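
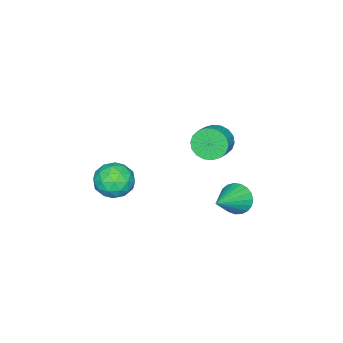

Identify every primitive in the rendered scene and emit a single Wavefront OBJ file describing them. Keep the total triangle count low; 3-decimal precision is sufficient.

v -1 1.05 2.87
v -0.591 0.361 2.46
v 0.329 0.622 2.94
v -0.08 1.31 3.35
v -0.541 0.661 2.2
v 0.379 0.922 2.68
v -0.582 1.039 2.073
v 0.338 1.3 2.553
v -0.705 1.419 2.104
v 0.215 1.68 2.584
v -0.887 1.725 2.287
v 0.033 1.986 2.766
v -1.092 1.898 2.585
v -0.172 2.159 3.064
v -1.278 1.903 2.939
v -0.358 2.164 3.419
v -1.409 1.738 3.28
v -0.489 1.999 3.76
v -1.459 1.438 3.54
v -0.539 1.699 4.02
v -1.418 1.06 3.667
v -0.498 1.321 4.147
v -1.295 0.68 3.636
v -0.375 0.941 4.116
v -1.113 0.374 3.454
v -0.193 0.635 3.933
v -0.908 0.201 3.156
v 0.012 0.462 3.635
v -0.722 0.196 2.801
v 0.198 0.457 3.281
v 1.907 -2.755 -1.168
v 2.431 -3.218 -0.356
v 0.429 -2.842 -0.264
v 0.953 -3.305 0.548
v 1.136 -2.276 0.31
v 2.049 -2.222 -0.249
v 0.811 -3.838 -0.371
v 1.724 -3.784 -0.93
v 1.754 -3.888 0.137
v 1.955 -2.922 0.558
v 0.905 -3.138 -1.178
v 1.106 -2.172 -0.757
v 2.299 -2.979 -0.841
v 0.561 -3.081 0.221
v 0.668 -2.476 0.081
v 0.976 -2.748 0.559
v 2.075 -2.393 -0.779
v 2.383 -2.666 -0.301
v 1.621 -2.112 0.091
v 0.477 -3.394 -0.319
v 0.785 -3.667 0.159
v 1.884 -3.312 -1.179
v 2.192 -3.584 -0.701
v 1.239 -3.948 -0.711
v 2.209 -3.645 -0.074
v 1.34 -3.696 0.457
v 1.256 -4.009 -0.083
v 1.793 -3.978 -0.412
v 2.327 -3.077 0.173
v 1.458 -3.128 0.705
v 1.565 -2.523 0.565
v 2.102 -2.492 0.236
v 1.929 -3.471 0.463
v 1.402 -2.932 -1.325
v 0.533 -2.983 -0.793
v 0.758 -3.568 -0.856
v 1.295 -3.537 -1.185
v 1.52 -2.364 -1.077
v 0.651 -2.415 -0.546
v 1.067 -2.082 -0.208
v 1.604 -2.051 -0.537
v 0.931 -2.589 -1.083
v -0.03 2.866 0.207
v 0.279 3.395 -0.411
v 1.73 2.894 1.113
v 0.151 3.63 -0.168
v -0.009 3.733 0.14
v -0.173 3.687 0.459
v -0.311 3.498 0.735
v -0.402 3.201 0.92
v -0.428 2.845 0.981
v -0.385 2.493 0.909
v -0.281 2.206 0.715
v -0.134 2.033 0.434
v 0.031 2.004 0.113
v 0.186 2.124 -0.191
v 0.303 2.372 -0.426
v 0.362 2.706 -0.552
v 0.354 3.068 -0.546
f 2 1 5
f 2 5 3
f 3 5 6
f 3 6 4
f 5 1 7
f 5 7 6
f 6 7 8
f 6 8 4
f 7 1 9
f 7 9 8
f 8 9 10
f 8 10 4
f 9 1 11
f 9 11 10
f 10 11 12
f 10 12 4
f 11 1 13
f 11 13 12
f 12 13 14
f 12 14 4
f 13 1 15
f 13 15 14
f 14 15 16
f 14 16 4
f 15 1 17
f 15 17 16
f 16 17 18
f 16 18 4
f 17 1 19
f 17 19 18
f 18 19 20
f 18 20 4
f 19 1 21
f 19 21 20
f 20 21 22
f 20 22 4
f 21 1 23
f 21 23 22
f 22 23 24
f 22 24 4
f 23 1 25
f 23 25 24
f 24 25 26
f 24 26 4
f 25 1 27
f 25 27 26
f 26 27 28
f 26 28 4
f 27 1 29
f 27 29 28
f 28 29 30
f 28 30 4
f 29 1 2
f 29 2 30
f 30 2 3
f 30 3 4
f 31 68 47
f 68 42 71
f 47 71 36
f 68 71 47
f 31 47 43
f 47 36 48
f 43 48 32
f 47 48 43
f 31 43 52
f 43 32 53
f 52 53 38
f 43 53 52
f 31 52 64
f 52 38 67
f 64 67 41
f 52 67 64
f 31 64 68
f 64 41 72
f 68 72 42
f 64 72 68
f 32 48 59
f 48 36 62
f 59 62 40
f 48 62 59
f 36 71 49
f 71 42 70
f 49 70 35
f 71 70 49
f 42 72 69
f 72 41 65
f 69 65 33
f 72 65 69
f 41 67 66
f 67 38 54
f 66 54 37
f 67 54 66
f 38 53 58
f 53 32 55
f 58 55 39
f 53 55 58
f 34 60 46
f 60 40 61
f 46 61 35
f 60 61 46
f 34 46 44
f 46 35 45
f 44 45 33
f 46 45 44
f 34 44 51
f 44 33 50
f 51 50 37
f 44 50 51
f 34 51 56
f 51 37 57
f 56 57 39
f 51 57 56
f 34 56 60
f 56 39 63
f 60 63 40
f 56 63 60
f 35 61 49
f 61 40 62
f 49 62 36
f 61 62 49
f 33 45 69
f 45 35 70
f 69 70 42
f 45 70 69
f 37 50 66
f 50 33 65
f 66 65 41
f 50 65 66
f 39 57 58
f 57 37 54
f 58 54 38
f 57 54 58
f 40 63 59
f 63 39 55
f 59 55 32
f 63 55 59
f 74 73 76
f 74 76 75
f 76 73 77
f 76 77 75
f 77 73 78
f 77 78 75
f 78 73 79
f 78 79 75
f 79 73 80
f 79 80 75
f 80 73 81
f 80 81 75
f 81 73 82
f 81 82 75
f 82 73 83
f 82 83 75
f 83 73 84
f 83 84 75
f 84 73 85
f 84 85 75
f 85 73 86
f 85 86 75
f 86 73 87
f 86 87 75
f 87 73 88
f 87 88 75
f 88 73 89
f 88 89 75
f 89 73 74
f 89 74 75



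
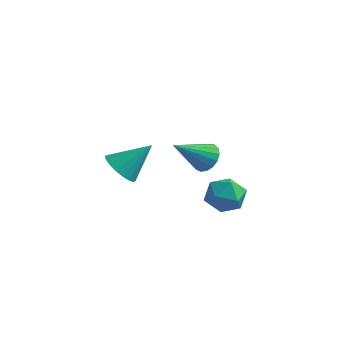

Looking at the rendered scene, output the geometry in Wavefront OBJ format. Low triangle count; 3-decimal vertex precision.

v 0.122 1.63 0.258
v 0.788 1.618 0.702
v -0.742 0.25 1.522
v 0.577 1.896 0.86
v 0.262 2.112 0.881
v -0.085 2.218 0.759
v -0.385 2.189 0.523
v -0.569 2.032 0.226
v -0.594 1.783 -0.064
v -0.455 1.498 -0.28
v -0.184 1.244 -0.372
v 0.157 1.078 -0.32
v 0.49 1.038 -0.135
v 0.739 1.134 0.139
v 0.846 1.343 0.441
v -3.724 0.652 -1.187
v -3.031 0.807 -1.862
v -2.696 1.688 0.107
v -3.3 1.146 -1.919
v -3.653 1.387 -1.832
v -4.02 1.482 -1.616
v -4.328 1.413 -1.316
v -4.517 1.193 -0.99
v -4.549 0.867 -0.703
v -4.417 0.497 -0.512
v -4.148 0.159 -0.454
v -3.796 -0.082 -0.542
v -3.429 -0.178 -0.757
v -3.12 -0.109 -1.058
v -2.931 0.111 -1.384
v -2.899 0.438 -1.671
v 1.063 0.602 -0.881
v 1.697 0.938 -0.171
v 2.123 -0.578 -1.269
v 2.757 -0.242 -0.559
v 1.887 -0.679 -0.293
v 1.232 0.05 -0.053
v 2.588 0.31 -1.387
v 1.933 1.039 -1.147
v 2.64 0.757 -0.484
v 2.206 0.146 0.192
v 1.614 0.214 -1.632
v 1.18 -0.397 -0.956
f 2 1 4
f 2 4 3
f 4 1 5
f 4 5 3
f 5 1 6
f 5 6 3
f 6 1 7
f 6 7 3
f 7 1 8
f 7 8 3
f 8 1 9
f 8 9 3
f 9 1 10
f 9 10 3
f 10 1 11
f 10 11 3
f 11 1 12
f 11 12 3
f 12 1 13
f 12 13 3
f 13 1 14
f 13 14 3
f 14 1 15
f 14 15 3
f 15 1 2
f 15 2 3
f 17 16 19
f 17 19 18
f 19 16 20
f 19 20 18
f 20 16 21
f 20 21 18
f 21 16 22
f 21 22 18
f 22 16 23
f 22 23 18
f 23 16 24
f 23 24 18
f 24 16 25
f 24 25 18
f 25 16 26
f 25 26 18
f 26 16 27
f 26 27 18
f 27 16 28
f 27 28 18
f 28 16 29
f 28 29 18
f 29 16 30
f 29 30 18
f 30 16 31
f 30 31 18
f 31 16 17
f 31 17 18
f 32 43 37
f 32 37 33
f 32 33 39
f 32 39 42
f 32 42 43
f 33 37 41
f 37 43 36
f 43 42 34
f 42 39 38
f 39 33 40
f 35 41 36
f 35 36 34
f 35 34 38
f 35 38 40
f 35 40 41
f 36 41 37
f 34 36 43
f 38 34 42
f 40 38 39
f 41 40 33



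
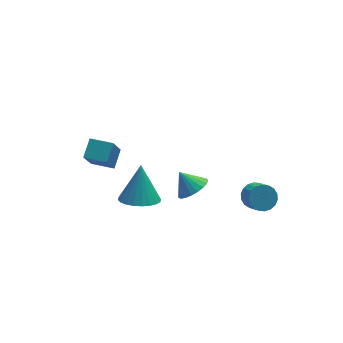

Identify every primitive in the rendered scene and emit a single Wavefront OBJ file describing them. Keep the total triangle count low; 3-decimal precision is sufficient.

v 0.519 0.949 -4.046
v 1.177 1.503 -4.037
v 0.001 1.551 -3.174
v 0.956 1.654 -4.273
v 0.659 1.684 -4.47
v 0.338 1.587 -4.594
v 0.048 1.38 -4.623
v -0.16 1.098 -4.552
v -0.251 0.79 -4.394
v -0.209 0.51 -4.176
v -0.041 0.306 -3.935
v 0.224 0.213 -3.714
v 0.54 0.247 -3.55
v 0.853 0.403 -3.472
v 1.107 0.653 -3.493
v 1.26 0.954 -3.61
v 1.285 1.255 -3.802
v 2.824 -1.401 -2.761
v 3.488 -1.503 -2.99
v 3.601 -2.342 -2.287
v 2.936 -2.239 -2.059
v 3.526 -1.299 -2.752
v 3.639 -2.137 -2.049
v 3.425 -1.114 -2.516
v 3.538 -1.953 -1.813
v 3.205 -0.987 -2.329
v 3.318 -1.826 -1.626
v 2.91 -0.941 -2.227
v 3.022 -1.78 -1.524
v 2.597 -0.987 -2.231
v 2.71 -1.825 -1.528
v 2.329 -1.114 -2.34
v 2.442 -1.953 -1.637
v 2.159 -1.298 -2.533
v 2.272 -2.137 -1.83
v 2.121 -1.503 -2.771
v 2.234 -2.341 -2.068
v 2.222 -1.687 -3.007
v 2.335 -2.526 -2.304
v 2.442 -1.814 -3.194
v 2.555 -2.653 -2.491
v 2.738 -1.86 -3.296
v 2.85 -2.699 -2.593
v 3.05 -1.815 -3.292
v 3.163 -2.653 -2.589
v 3.318 -1.687 -3.183
v 3.431 -2.526 -2.48
v -2.732 3.308 -3.923
v -3.25 2.599 -2.49
v -3.713 3.981 -3.944
v -4.231 3.273 -2.511
v -2.209 4.087 -3.349
v -2.727 3.379 -1.916
v -3.19 4.761 -3.37
v -3.708 4.052 -1.937
v -2.732 -1.442 -1.262
v -1.979 -0.956 -1.657
v -2.408 -0.578 0.422
v -2.267 -0.715 -1.725
v -2.627 -0.584 -1.723
v -3.002 -0.584 -1.651
v -3.336 -0.715 -1.519
v -3.579 -0.957 -1.348
v -3.692 -1.272 -1.164
v -3.66 -1.613 -0.995
v -3.486 -1.929 -0.866
v -3.197 -2.17 -0.798
v -2.838 -2.301 -0.8
v -2.462 -2.301 -0.873
v -2.128 -2.17 -1.004
v -1.886 -1.928 -1.175
v -1.772 -1.613 -1.359
v -1.805 -1.272 -1.528
f 2 1 4
f 2 4 3
f 4 1 5
f 4 5 3
f 5 1 6
f 5 6 3
f 6 1 7
f 6 7 3
f 7 1 8
f 7 8 3
f 8 1 9
f 8 9 3
f 9 1 10
f 9 10 3
f 10 1 11
f 10 11 3
f 11 1 12
f 11 12 3
f 12 1 13
f 12 13 3
f 13 1 14
f 13 14 3
f 14 1 15
f 14 15 3
f 15 1 16
f 15 16 3
f 16 1 17
f 16 17 3
f 17 1 2
f 17 2 3
f 19 18 22
f 19 22 20
f 20 22 23
f 20 23 21
f 22 18 24
f 22 24 23
f 23 24 25
f 23 25 21
f 24 18 26
f 24 26 25
f 25 26 27
f 25 27 21
f 26 18 28
f 26 28 27
f 27 28 29
f 27 29 21
f 28 18 30
f 28 30 29
f 29 30 31
f 29 31 21
f 30 18 32
f 30 32 31
f 31 32 33
f 31 33 21
f 32 18 34
f 32 34 33
f 33 34 35
f 33 35 21
f 34 18 36
f 34 36 35
f 35 36 37
f 35 37 21
f 36 18 38
f 36 38 37
f 37 38 39
f 37 39 21
f 38 18 40
f 38 40 39
f 39 40 41
f 39 41 21
f 40 18 42
f 40 42 41
f 41 42 43
f 41 43 21
f 42 18 44
f 42 44 43
f 43 44 45
f 43 45 21
f 44 18 46
f 44 46 45
f 45 46 47
f 45 47 21
f 46 18 19
f 46 19 47
f 47 19 20
f 47 20 21
f 49 51 48
f 52 49 48
f 48 51 50
f 50 52 48
f 49 55 51
f 53 49 52
f 53 55 49
f 51 55 50
f 54 52 50
f 50 55 54
f 54 53 52
f 55 53 54
f 57 56 59
f 57 59 58
f 59 56 60
f 59 60 58
f 60 56 61
f 60 61 58
f 61 56 62
f 61 62 58
f 62 56 63
f 62 63 58
f 63 56 64
f 63 64 58
f 64 56 65
f 64 65 58
f 65 56 66
f 65 66 58
f 66 56 67
f 66 67 58
f 67 56 68
f 67 68 58
f 68 56 69
f 68 69 58
f 69 56 70
f 69 70 58
f 70 56 71
f 70 71 58
f 71 56 72
f 71 72 58
f 72 56 73
f 72 73 58
f 73 56 57
f 73 57 58



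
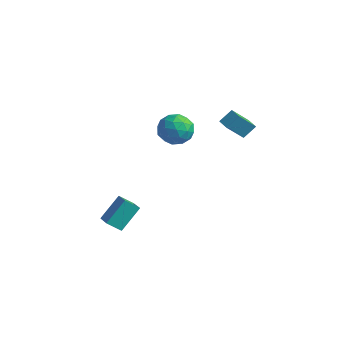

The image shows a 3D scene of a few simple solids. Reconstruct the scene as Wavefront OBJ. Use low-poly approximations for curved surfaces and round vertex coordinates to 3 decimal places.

v -4.75 -4.428 -4.302
v -4.608 -3.058 -2.865
v -4.171 -3.747 -5.009
v -4.028 -2.377 -3.573
v -3.592 -4.983 -3.887
v -3.449 -3.613 -2.451
v -3.012 -4.302 -4.595
v -2.87 -2.932 -3.158
v -2.22 -0.954 3.866
v -1.174 -0.413 3.836
v -1.346 -2.647 3.864
v -0.3 -2.106 3.834
v -0.967 -2.043 4.802
v -1.508 -0.996 4.803
v -1.012 -2.064 2.897
v -1.553 -1.017 2.898
v -0.428 -1.099 3.237
v -0.4 -1.086 4.414
v -2.12 -1.974 3.286
v -2.092 -1.961 4.463
v -1.774 -0.535 3.851
v -0.746 -2.525 3.849
v -1.138 -2.488 4.418
v -0.523 -2.17 4.4
v -1.97 -0.878 4.42
v -1.355 -0.56 4.402
v -1.234 -1.518 4.97
v -1.165 -2.5 3.298
v -0.55 -2.182 3.28
v -1.997 -0.89 3.3
v -1.382 -0.572 3.282
v -1.286 -1.542 2.73
v -0.721 -0.62 3.481
v -0.206 -1.615 3.48
v -0.625 -1.59 2.929
v -0.943 -0.976 2.93
v -0.704 -0.613 4.173
v -0.19 -1.608 4.172
v -0.582 -1.57 4.741
v -0.9 -0.956 4.742
v -0.265 -1.016 3.821
v -2.33 -1.452 3.528
v -1.816 -2.447 3.527
v -1.62 -2.104 2.958
v -1.938 -1.49 2.959
v -2.314 -1.445 4.22
v -1.799 -2.44 4.219
v -1.577 -2.084 4.77
v -1.895 -1.47 4.771
v -2.255 -2.044 3.879
v -0.267 2.534 2.378
v -0.576 1.402 3.595
v 0.012 3.284 3.147
v -0.297 2.152 4.364
v 0.617 2.248 2.336
v 0.308 1.116 3.553
v 0.896 2.998 3.105
v 0.587 1.866 4.322
f 2 4 1
f 5 2 1
f 1 4 3
f 3 5 1
f 2 8 4
f 6 2 5
f 6 8 2
f 4 8 3
f 7 5 3
f 3 8 7
f 7 6 5
f 8 6 7
f 9 46 25
f 46 20 49
f 25 49 14
f 46 49 25
f 9 25 21
f 25 14 26
f 21 26 10
f 25 26 21
f 9 21 30
f 21 10 31
f 30 31 16
f 21 31 30
f 9 30 42
f 30 16 45
f 42 45 19
f 30 45 42
f 9 42 46
f 42 19 50
f 46 50 20
f 42 50 46
f 10 26 37
f 26 14 40
f 37 40 18
f 26 40 37
f 14 49 27
f 49 20 48
f 27 48 13
f 49 48 27
f 20 50 47
f 50 19 43
f 47 43 11
f 50 43 47
f 19 45 44
f 45 16 32
f 44 32 15
f 45 32 44
f 16 31 36
f 31 10 33
f 36 33 17
f 31 33 36
f 12 38 24
f 38 18 39
f 24 39 13
f 38 39 24
f 12 24 22
f 24 13 23
f 22 23 11
f 24 23 22
f 12 22 29
f 22 11 28
f 29 28 15
f 22 28 29
f 12 29 34
f 29 15 35
f 34 35 17
f 29 35 34
f 12 34 38
f 34 17 41
f 38 41 18
f 34 41 38
f 13 39 27
f 39 18 40
f 27 40 14
f 39 40 27
f 11 23 47
f 23 13 48
f 47 48 20
f 23 48 47
f 15 28 44
f 28 11 43
f 44 43 19
f 28 43 44
f 17 35 36
f 35 15 32
f 36 32 16
f 35 32 36
f 18 41 37
f 41 17 33
f 37 33 10
f 41 33 37
f 52 54 51
f 55 52 51
f 51 54 53
f 53 55 51
f 52 58 54
f 56 52 55
f 56 58 52
f 54 58 53
f 57 55 53
f 53 58 57
f 57 56 55
f 58 56 57



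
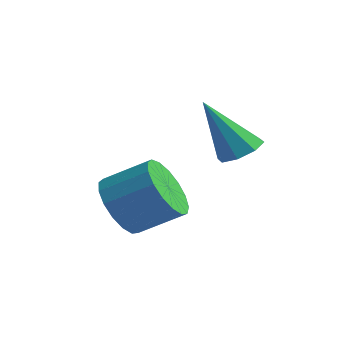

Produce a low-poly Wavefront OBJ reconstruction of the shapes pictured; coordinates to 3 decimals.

v -2.603 3.325 -2.55
v -2.081 3.655 -2.199
v -3.337 2.635 -0.81
v -2.521 3.968 -2.26
v -3.009 3.905 -2.49
v -3.259 3.502 -2.756
v -3.125 2.996 -2.901
v -2.686 2.683 -2.84
v -2.198 2.746 -2.609
v -1.947 3.148 -2.343
v -4.427 0.625 -4.324
v -3.721 0.389 -5.036
v -2.688 1.159 -4.269
v -3.393 1.395 -3.556
v -3.916 0.812 -5.199
v -2.883 1.582 -4.431
v -4.228 1.192 -5.16
v -3.194 1.962 -4.393
v -4.585 1.442 -4.931
v -3.551 2.212 -4.163
v -4.906 1.505 -4.562
v -3.872 2.275 -3.794
v -5.117 1.367 -4.138
v -4.084 2.137 -3.371
v -5.17 1.058 -3.758
v -4.137 1.828 -2.99
v -5.053 0.65 -3.506
v -4.019 1.42 -2.739
v -4.792 0.237 -3.443
v -3.759 1.007 -2.675
v -4.448 -0.088 -3.581
v -3.414 0.682 -2.813
v -4.099 -0.249 -3.889
v -3.065 0.521 -3.121
v -3.824 -0.21 -4.297
v -2.791 0.56 -3.529
v -3.688 0.02 -4.711
v -2.655 0.79 -3.943
f 2 1 4
f 2 4 3
f 4 1 5
f 4 5 3
f 5 1 6
f 5 6 3
f 6 1 7
f 6 7 3
f 7 1 8
f 7 8 3
f 8 1 9
f 8 9 3
f 9 1 10
f 9 10 3
f 10 1 2
f 10 2 3
f 12 11 15
f 12 15 13
f 13 15 16
f 13 16 14
f 15 11 17
f 15 17 16
f 16 17 18
f 16 18 14
f 17 11 19
f 17 19 18
f 18 19 20
f 18 20 14
f 19 11 21
f 19 21 20
f 20 21 22
f 20 22 14
f 21 11 23
f 21 23 22
f 22 23 24
f 22 24 14
f 23 11 25
f 23 25 24
f 24 25 26
f 24 26 14
f 25 11 27
f 25 27 26
f 26 27 28
f 26 28 14
f 27 11 29
f 27 29 28
f 28 29 30
f 28 30 14
f 29 11 31
f 29 31 30
f 30 31 32
f 30 32 14
f 31 11 33
f 31 33 32
f 32 33 34
f 32 34 14
f 33 11 35
f 33 35 34
f 34 35 36
f 34 36 14
f 35 11 37
f 35 37 36
f 36 37 38
f 36 38 14
f 37 11 12
f 37 12 38
f 38 12 13
f 38 13 14



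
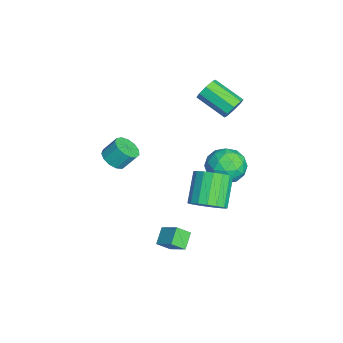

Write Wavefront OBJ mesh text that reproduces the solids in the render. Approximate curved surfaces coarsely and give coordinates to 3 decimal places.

v 4.445 1.656 -0.07
v 4.963 2.461 0.256
v 3.612 2.788 1.595
v 3.095 1.984 1.27
v 4.67 2.641 -0.084
v 3.319 2.968 1.256
v 4.325 2.596 -0.42
v 2.975 2.923 0.919
v 4.008 2.336 -0.676
v 2.658 2.663 0.663
v 3.792 1.92 -0.793
v 2.441 2.247 0.546
v 3.725 1.444 -0.744
v 2.374 1.771 0.595
v 3.823 1.016 -0.541
v 2.472 1.343 0.798
v 4.063 0.735 -0.23
v 2.713 1.062 1.109
v 4.391 0.666 0.118
v 3.041 0.993 1.457
v 4.732 0.823 0.423
v 3.381 1.15 1.762
v 5.007 1.171 0.615
v 3.656 1.498 1.955
v 5.153 1.63 0.65
v 3.802 1.957 1.99
v 5.137 2.096 0.521
v 3.787 2.423 1.86
v -1.595 3.219 2.585
v -1.205 2.715 2.189
v -2.174 1.278 3.06
v -2.565 1.781 3.455
v -0.952 2.847 2.687
v -1.922 1.41 3.558
v -1.076 3.196 3.125
v -2.046 1.759 3.996
v -1.504 3.558 3.247
v -2.474 2.121 4.118
v -1.986 3.722 2.98
v -2.955 2.285 3.851
v -2.238 3.59 2.482
v -3.208 2.153 3.353
v -2.114 3.241 2.044
v -3.084 1.804 2.915
v -1.686 2.879 1.922
v -2.656 1.442 2.793
v -2.055 3.875 -3.35
v -1.412 2.845 -3.467
v -3.348 2.935 -2.193
v -2.705 1.905 -2.31
v -2.246 2.843 -1.679
v -1.447 3.424 -2.394
v -3.313 2.356 -3.266
v -2.514 2.937 -3.981
v -2.189 1.907 -3.415
v -1.53 2.208 -2.434
v -3.23 3.572 -3.226
v -2.571 3.873 -2.245
v -1.62 3.442 -3.51
v -3.14 2.338 -2.15
v -2.87 2.889 -1.779
v -2.492 2.284 -1.848
v -1.641 3.783 -2.879
v -1.262 3.177 -2.948
v -1.753 3.176 -1.897
v -3.498 2.603 -2.712
v -3.119 1.997 -2.781
v -2.268 3.496 -3.812
v -1.89 2.891 -3.881
v -3.007 2.604 -3.763
v -1.699 2.286 -3.548
v -2.459 1.733 -2.868
v -2.816 1.998 -3.43
v -2.346 2.34 -3.851
v -1.311 2.463 -2.972
v -2.071 1.91 -2.292
v -1.801 2.461 -1.921
v -1.332 2.803 -2.341
v -1.768 1.911 -2.941
v -2.689 3.87 -3.368
v -3.449 3.317 -2.688
v -3.428 2.977 -3.319
v -2.959 3.319 -3.739
v -2.301 4.047 -2.792
v -3.061 3.494 -2.112
v -2.414 3.44 -1.809
v -1.944 3.782 -2.23
v -2.992 3.869 -2.719
v 3.005 -0.611 -3.136
v 3.739 0.147 -2.466
v 2.826 0.105 -3.751
v 3.56 0.863 -3.08
v 3.84 -0.903 -3.72
v 4.574 -0.145 -3.049
v 3.661 -0.187 -4.334
v 4.395 0.571 -3.664
v -1.09 -3.097 -1.038
v -0.515 -2.648 -1.39
v -0.515 -1.914 -0.453
v -1.09 -2.363 -0.102
v -0.914 -2.475 -1.526
v -0.915 -1.741 -0.589
v -1.37 -2.499 -1.507
v -1.37 -1.765 -0.571
v -1.736 -2.713 -1.34
v -1.737 -1.979 -0.403
v -1.897 -3.049 -1.076
v -1.898 -2.315 -0.14
v -1.802 -3.4 -0.801
v -1.803 -2.666 0.136
v -1.481 -3.655 -0.601
v -1.481 -2.921 0.336
v -1.035 -3.733 -0.54
v -1.036 -2.999 0.397
v -0.607 -3.609 -0.637
v -0.608 -2.875 0.3
v -0.332 -3.322 -0.862
v -0.333 -2.588 0.075
v -0.298 -2.964 -1.142
v -0.298 -2.23 -0.206
f 2 1 5
f 2 5 3
f 3 5 6
f 3 6 4
f 5 1 7
f 5 7 6
f 6 7 8
f 6 8 4
f 7 1 9
f 7 9 8
f 8 9 10
f 8 10 4
f 9 1 11
f 9 11 10
f 10 11 12
f 10 12 4
f 11 1 13
f 11 13 12
f 12 13 14
f 12 14 4
f 13 1 15
f 13 15 14
f 14 15 16
f 14 16 4
f 15 1 17
f 15 17 16
f 16 17 18
f 16 18 4
f 17 1 19
f 17 19 18
f 18 19 20
f 18 20 4
f 19 1 21
f 19 21 20
f 20 21 22
f 20 22 4
f 21 1 23
f 21 23 22
f 22 23 24
f 22 24 4
f 23 1 25
f 23 25 24
f 24 25 26
f 24 26 4
f 25 1 27
f 25 27 26
f 26 27 28
f 26 28 4
f 27 1 2
f 27 2 28
f 28 2 3
f 28 3 4
f 30 29 33
f 30 33 31
f 31 33 34
f 31 34 32
f 33 29 35
f 33 35 34
f 34 35 36
f 34 36 32
f 35 29 37
f 35 37 36
f 36 37 38
f 36 38 32
f 37 29 39
f 37 39 38
f 38 39 40
f 38 40 32
f 39 29 41
f 39 41 40
f 40 41 42
f 40 42 32
f 41 29 43
f 41 43 42
f 42 43 44
f 42 44 32
f 43 29 45
f 43 45 44
f 44 45 46
f 44 46 32
f 45 29 30
f 45 30 46
f 46 30 31
f 46 31 32
f 47 84 63
f 84 58 87
f 63 87 52
f 84 87 63
f 47 63 59
f 63 52 64
f 59 64 48
f 63 64 59
f 47 59 68
f 59 48 69
f 68 69 54
f 59 69 68
f 47 68 80
f 68 54 83
f 80 83 57
f 68 83 80
f 47 80 84
f 80 57 88
f 84 88 58
f 80 88 84
f 48 64 75
f 64 52 78
f 75 78 56
f 64 78 75
f 52 87 65
f 87 58 86
f 65 86 51
f 87 86 65
f 58 88 85
f 88 57 81
f 85 81 49
f 88 81 85
f 57 83 82
f 83 54 70
f 82 70 53
f 83 70 82
f 54 69 74
f 69 48 71
f 74 71 55
f 69 71 74
f 50 76 62
f 76 56 77
f 62 77 51
f 76 77 62
f 50 62 60
f 62 51 61
f 60 61 49
f 62 61 60
f 50 60 67
f 60 49 66
f 67 66 53
f 60 66 67
f 50 67 72
f 67 53 73
f 72 73 55
f 67 73 72
f 50 72 76
f 72 55 79
f 76 79 56
f 72 79 76
f 51 77 65
f 77 56 78
f 65 78 52
f 77 78 65
f 49 61 85
f 61 51 86
f 85 86 58
f 61 86 85
f 53 66 82
f 66 49 81
f 82 81 57
f 66 81 82
f 55 73 74
f 73 53 70
f 74 70 54
f 73 70 74
f 56 79 75
f 79 55 71
f 75 71 48
f 79 71 75
f 90 92 89
f 93 90 89
f 89 92 91
f 91 93 89
f 90 96 92
f 94 90 93
f 94 96 90
f 92 96 91
f 95 93 91
f 91 96 95
f 95 94 93
f 96 94 95
f 98 97 101
f 98 101 99
f 99 101 102
f 99 102 100
f 101 97 103
f 101 103 102
f 102 103 104
f 102 104 100
f 103 97 105
f 103 105 104
f 104 105 106
f 104 106 100
f 105 97 107
f 105 107 106
f 106 107 108
f 106 108 100
f 107 97 109
f 107 109 108
f 108 109 110
f 108 110 100
f 109 97 111
f 109 111 110
f 110 111 112
f 110 112 100
f 111 97 113
f 111 113 112
f 112 113 114
f 112 114 100
f 113 97 115
f 113 115 114
f 114 115 116
f 114 116 100
f 115 97 117
f 115 117 116
f 116 117 118
f 116 118 100
f 117 97 119
f 117 119 118
f 118 119 120
f 118 120 100
f 119 97 98
f 119 98 120
f 120 98 99
f 120 99 100



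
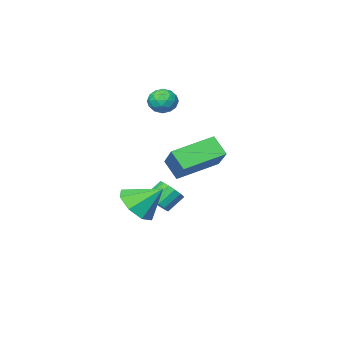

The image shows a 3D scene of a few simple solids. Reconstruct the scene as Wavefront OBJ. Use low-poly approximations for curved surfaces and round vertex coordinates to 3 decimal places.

v 0.956 -2.84 -3.209
v 1.427 -2.835 -2.704
v 0.654 -2.735 -1.986
v 0.184 -2.74 -2.491
v 1.386 -2.492 -2.796
v 0.613 -2.392 -2.078
v 1.23 -2.243 -2.999
v 0.457 -2.142 -2.28
v 1.001 -2.153 -3.258
v 0.228 -2.053 -2.539
v 0.76 -2.248 -3.504
v -0.013 -2.147 -2.785
v 0.571 -2.501 -3.671
v -0.201 -2.401 -2.952
v 0.486 -2.845 -3.714
v -0.287 -2.745 -2.996
v 0.527 -3.188 -3.622
v -0.246 -3.088 -2.904
v 0.683 -3.438 -3.42
v -0.09 -3.337 -2.701
v 0.912 -3.527 -3.161
v 0.139 -3.427 -2.442
v 1.153 -3.433 -2.915
v 0.38 -3.332 -2.196
v 1.341 -3.179 -2.748
v 0.569 -3.079 -2.029
v -0.298 -3.087 2.921
v 0.051 -2.649 2.46
v 0.609 -3.831 2.9
v 0.958 -3.393 2.439
v 0.854 -3.187 3.126
v 0.293 -2.727 3.14
v 0.367 -3.753 2.22
v -0.194 -3.293 2.234
v 0.462 -3.06 2.027
v 0.762 -2.71 2.587
v -0.102 -3.77 2.773
v 0.198 -3.42 3.333
v -0.203 -2.802 2.693
v 0.863 -3.678 2.667
v 0.802 -3.556 3.071
v 1.007 -3.299 2.8
v -0.061 -2.848 3.092
v 0.144 -2.591 2.821
v 0.616 -2.907 3.212
v 0.516 -3.889 2.539
v 0.721 -3.632 2.268
v -0.347 -3.181 2.56
v -0.142 -2.924 2.289
v 0.044 -3.573 2.148
v 0.243 -2.787 2.167
v 0.777 -3.224 2.154
v 0.429 -3.436 2.026
v 0.1 -3.166 2.034
v 0.42 -2.581 2.496
v 0.953 -3.019 2.483
v 0.892 -2.897 2.887
v 0.562 -2.627 2.895
v 0.661 -2.823 2.241
v -0.293 -3.461 2.877
v 0.24 -3.899 2.864
v 0.098 -3.853 2.465
v -0.232 -3.583 2.473
v -0.117 -3.256 3.206
v 0.417 -3.693 3.193
v 0.56 -3.314 3.326
v 0.231 -3.044 3.334
v -0.001 -3.657 3.119
v 2.521 -2.061 -2.711
v 2.885 -2.69 -1.926
v 1.699 -1.239 -1.669
v 3.368 -2.042 -2.057
v 3.354 -1.404 -2.571
v 2.852 -1.151 -3.167
v 2.156 -1.431 -3.495
v 1.674 -2.08 -3.364
v 1.687 -2.717 -2.85
v 2.189 -2.97 -2.255
v 0.992 1.759 0.516
v 1.108 1.056 1.315
v 1.512 2.994 1.528
v 1.628 2.292 2.327
v 2.872 1.428 -0.047
v 2.988 0.726 0.752
v 3.392 2.664 0.965
v 3.508 1.961 1.764
f 2 1 5
f 2 5 3
f 3 5 6
f 3 6 4
f 5 1 7
f 5 7 6
f 6 7 8
f 6 8 4
f 7 1 9
f 7 9 8
f 8 9 10
f 8 10 4
f 9 1 11
f 9 11 10
f 10 11 12
f 10 12 4
f 11 1 13
f 11 13 12
f 12 13 14
f 12 14 4
f 13 1 15
f 13 15 14
f 14 15 16
f 14 16 4
f 15 1 17
f 15 17 16
f 16 17 18
f 16 18 4
f 17 1 19
f 17 19 18
f 18 19 20
f 18 20 4
f 19 1 21
f 19 21 20
f 20 21 22
f 20 22 4
f 21 1 23
f 21 23 22
f 22 23 24
f 22 24 4
f 23 1 25
f 23 25 24
f 24 25 26
f 24 26 4
f 25 1 2
f 25 2 26
f 26 2 3
f 26 3 4
f 27 64 43
f 64 38 67
f 43 67 32
f 64 67 43
f 27 43 39
f 43 32 44
f 39 44 28
f 43 44 39
f 27 39 48
f 39 28 49
f 48 49 34
f 39 49 48
f 27 48 60
f 48 34 63
f 60 63 37
f 48 63 60
f 27 60 64
f 60 37 68
f 64 68 38
f 60 68 64
f 28 44 55
f 44 32 58
f 55 58 36
f 44 58 55
f 32 67 45
f 67 38 66
f 45 66 31
f 67 66 45
f 38 68 65
f 68 37 61
f 65 61 29
f 68 61 65
f 37 63 62
f 63 34 50
f 62 50 33
f 63 50 62
f 34 49 54
f 49 28 51
f 54 51 35
f 49 51 54
f 30 56 42
f 56 36 57
f 42 57 31
f 56 57 42
f 30 42 40
f 42 31 41
f 40 41 29
f 42 41 40
f 30 40 47
f 40 29 46
f 47 46 33
f 40 46 47
f 30 47 52
f 47 33 53
f 52 53 35
f 47 53 52
f 30 52 56
f 52 35 59
f 56 59 36
f 52 59 56
f 31 57 45
f 57 36 58
f 45 58 32
f 57 58 45
f 29 41 65
f 41 31 66
f 65 66 38
f 41 66 65
f 33 46 62
f 46 29 61
f 62 61 37
f 46 61 62
f 35 53 54
f 53 33 50
f 54 50 34
f 53 50 54
f 36 59 55
f 59 35 51
f 55 51 28
f 59 51 55
f 70 69 72
f 70 72 71
f 72 69 73
f 72 73 71
f 73 69 74
f 73 74 71
f 74 69 75
f 74 75 71
f 75 69 76
f 75 76 71
f 76 69 77
f 76 77 71
f 77 69 78
f 77 78 71
f 78 69 70
f 78 70 71
f 80 82 79
f 83 80 79
f 79 82 81
f 81 83 79
f 80 86 82
f 84 80 83
f 84 86 80
f 82 86 81
f 85 83 81
f 81 86 85
f 85 84 83
f 86 84 85



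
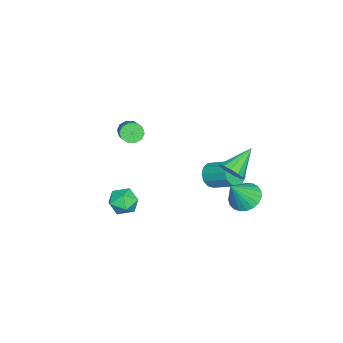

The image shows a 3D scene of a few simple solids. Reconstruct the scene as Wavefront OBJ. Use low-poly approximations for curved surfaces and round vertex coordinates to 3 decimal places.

v -3.485 0.951 -1.549
v -3.071 1.164 -2.124
v -2.72 2.421 -1.406
v -3.135 2.209 -0.831
v -3.455 1.311 -2.195
v -3.104 2.569 -1.477
v -3.848 1.344 -2.06
v -3.497 2.602 -1.343
v -4.126 1.253 -1.764
v -3.775 2.51 -1.046
v -4.201 1.065 -1.399
v -3.85 2.323 -0.681
v -4.049 0.842 -1.082
v -3.698 2.099 -0.364
v -3.718 0.653 -0.913
v -3.367 1.91 -0.195
v -3.313 0.559 -0.946
v -2.962 1.816 -0.228
v -2.963 0.589 -1.17
v -2.612 1.847 -0.453
v -2.779 0.735 -1.515
v -2.428 1.992 -0.797
v -2.819 0.949 -1.871
v -2.468 2.206 -1.153
v 0.712 3.095 2.434
v 1.014 2.839 3.012
v -0.492 3.685 3.326
v 1.157 3.203 2.964
v 1.159 3.533 2.748
v 1.019 3.724 2.432
v 0.781 3.715 2.117
v 0.522 3.509 1.903
v 0.323 3.171 1.858
v 0.247 2.81 1.995
v 0.319 2.538 2.273
v 0.516 2.444 2.601
v 0.775 2.556 2.877
v -4.146 -3.473 0.208
v -3.782 -3.879 -0.044
v -2.531 -3.293 0.821
v -2.894 -2.887 1.072
v -3.778 -3.575 -0.256
v -2.527 -2.988 0.609
v -3.914 -3.232 -0.291
v -2.663 -2.645 0.574
v -4.139 -2.981 -0.135
v -2.888 -2.395 0.729
v -4.366 -2.918 0.151
v -3.115 -2.332 1.016
v -4.509 -3.067 0.459
v -3.258 -2.481 1.324
v -4.513 -3.372 0.671
v -3.262 -2.785 1.536
v -4.377 -3.715 0.706
v -3.126 -3.128 1.571
v -4.152 -3.965 0.551
v -2.901 -3.379 1.415
v -3.925 -4.028 0.264
v -2.674 -3.442 1.129
v -2.181 2.973 -1.657
v -1.448 3.285 -2.006
v -1.339 2.487 -0.323
v -1.572 3.571 -1.823
v -1.802 3.754 -1.612
v -2.097 3.802 -1.408
v -2.407 3.706 -1.247
v -2.677 3.484 -1.157
v -2.862 3.173 -1.154
v -2.929 2.827 -1.237
v -2.867 2.507 -1.393
v -2.686 2.267 -1.595
v -2.418 2.149 -1.807
v -2.109 2.174 -1.993
v -1.812 2.336 -2.121
v -1.579 2.609 -2.169
v -1.45 2.945 -2.128
v 0.912 -1.357 -0.428
v 1.636 -1.213 -0.76
v 1.424 -2.347 0.26
v 2.148 -2.203 -0.072
v 1.83 -1.674 0.451
v 1.513 -1.061 0.026
v 1.547 -2.499 -0.526
v 1.23 -1.886 -0.951
v 2.029 -1.918 -0.82
v 2.203 -1.408 -0.216
v 0.857 -2.152 -0.284
v 1.031 -1.642 0.32
f 2 1 5
f 2 5 3
f 3 5 6
f 3 6 4
f 5 1 7
f 5 7 6
f 6 7 8
f 6 8 4
f 7 1 9
f 7 9 8
f 8 9 10
f 8 10 4
f 9 1 11
f 9 11 10
f 10 11 12
f 10 12 4
f 11 1 13
f 11 13 12
f 12 13 14
f 12 14 4
f 13 1 15
f 13 15 14
f 14 15 16
f 14 16 4
f 15 1 17
f 15 17 16
f 16 17 18
f 16 18 4
f 17 1 19
f 17 19 18
f 18 19 20
f 18 20 4
f 19 1 21
f 19 21 20
f 20 21 22
f 20 22 4
f 21 1 23
f 21 23 22
f 22 23 24
f 22 24 4
f 23 1 2
f 23 2 24
f 24 2 3
f 24 3 4
f 26 25 28
f 26 28 27
f 28 25 29
f 28 29 27
f 29 25 30
f 29 30 27
f 30 25 31
f 30 31 27
f 31 25 32
f 31 32 27
f 32 25 33
f 32 33 27
f 33 25 34
f 33 34 27
f 34 25 35
f 34 35 27
f 35 25 36
f 35 36 27
f 36 25 37
f 36 37 27
f 37 25 26
f 37 26 27
f 39 38 42
f 39 42 40
f 40 42 43
f 40 43 41
f 42 38 44
f 42 44 43
f 43 44 45
f 43 45 41
f 44 38 46
f 44 46 45
f 45 46 47
f 45 47 41
f 46 38 48
f 46 48 47
f 47 48 49
f 47 49 41
f 48 38 50
f 48 50 49
f 49 50 51
f 49 51 41
f 50 38 52
f 50 52 51
f 51 52 53
f 51 53 41
f 52 38 54
f 52 54 53
f 53 54 55
f 53 55 41
f 54 38 56
f 54 56 55
f 55 56 57
f 55 57 41
f 56 38 58
f 56 58 57
f 57 58 59
f 57 59 41
f 58 38 39
f 58 39 59
f 59 39 40
f 59 40 41
f 61 60 63
f 61 63 62
f 63 60 64
f 63 64 62
f 64 60 65
f 64 65 62
f 65 60 66
f 65 66 62
f 66 60 67
f 66 67 62
f 67 60 68
f 67 68 62
f 68 60 69
f 68 69 62
f 69 60 70
f 69 70 62
f 70 60 71
f 70 71 62
f 71 60 72
f 71 72 62
f 72 60 73
f 72 73 62
f 73 60 74
f 73 74 62
f 74 60 75
f 74 75 62
f 75 60 76
f 75 76 62
f 76 60 61
f 76 61 62
f 77 88 82
f 77 82 78
f 77 78 84
f 77 84 87
f 77 87 88
f 78 82 86
f 82 88 81
f 88 87 79
f 87 84 83
f 84 78 85
f 80 86 81
f 80 81 79
f 80 79 83
f 80 83 85
f 80 85 86
f 81 86 82
f 79 81 88
f 83 79 87
f 85 83 84
f 86 85 78



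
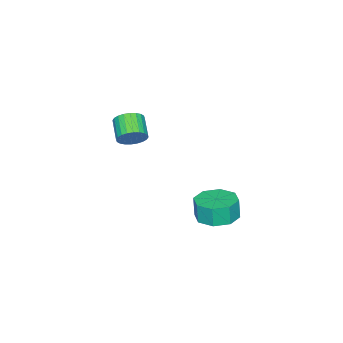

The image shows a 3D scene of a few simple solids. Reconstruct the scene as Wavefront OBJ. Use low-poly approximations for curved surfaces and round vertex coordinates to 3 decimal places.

v 3.026 0.799 1.397
v 3.49 0.598 1.805
v 2.778 -0.019 2.311
v 2.314 0.181 1.903
v 3.401 0.801 1.928
v 2.689 0.184 2.434
v 3.255 1.004 1.969
v 2.543 0.387 2.476
v 3.074 1.176 1.924
v 2.362 0.559 2.43
v 2.886 1.29 1.798
v 2.173 0.673 2.305
v 2.719 1.33 1.612
v 2.006 0.712 2.118
v 2.598 1.288 1.392
v 1.886 0.671 1.898
v 2.543 1.172 1.173
v 1.831 0.555 1.68
v 2.562 0.999 0.989
v 1.85 0.382 1.495
v 2.651 0.796 0.866
v 1.939 0.179 1.372
v 2.797 0.593 0.824
v 2.085 -0.024 1.331
v 2.978 0.421 0.87
v 2.266 -0.196 1.376
v 3.167 0.307 0.995
v 2.454 -0.31 1.502
v 3.334 0.268 1.182
v 2.621 -0.35 1.688
v 3.454 0.309 1.402
v 2.742 -0.308 1.908
v 3.509 0.425 1.62
v 2.797 -0.192 2.127
v 0.308 3.188 -4.237
v 1.176 2.778 -4.227
v 1.119 2.681 -3.234
v 0.252 3.092 -3.243
v 1.21 3.508 -4.154
v 1.153 3.411 -3.161
v 0.715 4.051 -4.13
v 0.659 3.954 -3.136
v -0.017 4.089 -4.168
v -0.074 3.992 -3.174
v -0.559 3.599 -4.246
v -0.616 3.502 -3.253
v -0.593 2.869 -4.319
v -0.65 2.772 -3.326
v -0.099 2.326 -4.344
v -0.155 2.229 -3.35
v 0.634 2.288 -4.306
v 0.577 2.191 -3.312
f 2 1 5
f 2 5 3
f 3 5 6
f 3 6 4
f 5 1 7
f 5 7 6
f 6 7 8
f 6 8 4
f 7 1 9
f 7 9 8
f 8 9 10
f 8 10 4
f 9 1 11
f 9 11 10
f 10 11 12
f 10 12 4
f 11 1 13
f 11 13 12
f 12 13 14
f 12 14 4
f 13 1 15
f 13 15 14
f 14 15 16
f 14 16 4
f 15 1 17
f 15 17 16
f 16 17 18
f 16 18 4
f 17 1 19
f 17 19 18
f 18 19 20
f 18 20 4
f 19 1 21
f 19 21 20
f 20 21 22
f 20 22 4
f 21 1 23
f 21 23 22
f 22 23 24
f 22 24 4
f 23 1 25
f 23 25 24
f 24 25 26
f 24 26 4
f 25 1 27
f 25 27 26
f 26 27 28
f 26 28 4
f 27 1 29
f 27 29 28
f 28 29 30
f 28 30 4
f 29 1 31
f 29 31 30
f 30 31 32
f 30 32 4
f 31 1 33
f 31 33 32
f 32 33 34
f 32 34 4
f 33 1 2
f 33 2 34
f 34 2 3
f 34 3 4
f 36 35 39
f 36 39 37
f 37 39 40
f 37 40 38
f 39 35 41
f 39 41 40
f 40 41 42
f 40 42 38
f 41 35 43
f 41 43 42
f 42 43 44
f 42 44 38
f 43 35 45
f 43 45 44
f 44 45 46
f 44 46 38
f 45 35 47
f 45 47 46
f 46 47 48
f 46 48 38
f 47 35 49
f 47 49 48
f 48 49 50
f 48 50 38
f 49 35 51
f 49 51 50
f 50 51 52
f 50 52 38
f 51 35 36
f 51 36 52
f 52 36 37
f 52 37 38



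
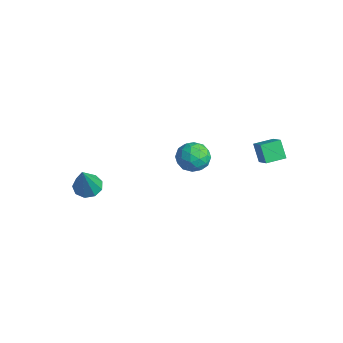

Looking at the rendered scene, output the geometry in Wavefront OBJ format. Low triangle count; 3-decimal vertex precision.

v -1.057 -2.524 -3.934
v -0.47 -2.481 -4.16
v -0.423 -3.036 -2.386
v -0.589 -2.105 -3.987
v -0.927 -1.924 -3.789
v -1.325 -2.024 -3.659
v -1.598 -2.358 -3.658
v -1.618 -2.769 -3.786
v -1.375 -3.065 -3.983
v -0.983 -3.108 -4.158
v -0.626 -2.877 -4.228
v 3.681 2.679 -0.969
v 3.189 2.693 -0.227
v 3.764 3.534 -0.93
v 3.272 3.548 -0.189
v 4.368 2.592 -0.511
v 3.876 2.606 0.23
v 4.451 3.447 -0.473
v 3.959 3.461 0.269
v 0.317 2.363 -3.105
v 0.774 1.744 -3.22
v -0.514 1.636 -2.5
v -0.057 1.017 -2.615
v 0.167 1.581 -2.129
v 0.681 2.03 -2.503
v -0.421 1.35 -3.217
v 0.093 1.799 -3.591
v 0.318 1.118 -3.29
v 0.682 1.261 -2.617
v -0.422 2.119 -3.103
v -0.058 2.262 -2.43
v 0.619 2.117 -3.215
v -0.359 1.263 -2.505
v -0.227 1.594 -2.219
v 0.042 1.231 -2.287
v 0.564 2.286 -2.794
v 0.833 1.922 -2.862
v 0.476 1.826 -2.22
v -0.573 1.458 -2.858
v -0.304 1.094 -2.926
v 0.218 2.149 -3.433
v 0.487 1.786 -3.501
v -0.216 1.554 -3.5
v 0.619 1.385 -3.324
v 0.13 0.958 -2.969
v -0.084 1.154 -3.323
v 0.218 1.417 -3.542
v 0.833 1.469 -2.929
v 0.344 1.042 -2.574
v 0.476 1.374 -2.288
v 0.778 1.638 -2.507
v 0.565 1.101 -2.97
v -0.084 2.338 -3.146
v -0.573 1.911 -2.791
v -0.518 1.742 -3.213
v -0.216 2.006 -3.432
v 0.13 2.422 -2.751
v -0.359 1.995 -2.396
v 0.042 1.963 -2.178
v 0.344 2.226 -2.397
v -0.305 2.279 -2.75
f 2 1 4
f 2 4 3
f 4 1 5
f 4 5 3
f 5 1 6
f 5 6 3
f 6 1 7
f 6 7 3
f 7 1 8
f 7 8 3
f 8 1 9
f 8 9 3
f 9 1 10
f 9 10 3
f 10 1 11
f 10 11 3
f 11 1 2
f 11 2 3
f 13 15 12
f 16 13 12
f 12 15 14
f 14 16 12
f 13 19 15
f 17 13 16
f 17 19 13
f 15 19 14
f 18 16 14
f 14 19 18
f 18 17 16
f 19 17 18
f 20 57 36
f 57 31 60
f 36 60 25
f 57 60 36
f 20 36 32
f 36 25 37
f 32 37 21
f 36 37 32
f 20 32 41
f 32 21 42
f 41 42 27
f 32 42 41
f 20 41 53
f 41 27 56
f 53 56 30
f 41 56 53
f 20 53 57
f 53 30 61
f 57 61 31
f 53 61 57
f 21 37 48
f 37 25 51
f 48 51 29
f 37 51 48
f 25 60 38
f 60 31 59
f 38 59 24
f 60 59 38
f 31 61 58
f 61 30 54
f 58 54 22
f 61 54 58
f 30 56 55
f 56 27 43
f 55 43 26
f 56 43 55
f 27 42 47
f 42 21 44
f 47 44 28
f 42 44 47
f 23 49 35
f 49 29 50
f 35 50 24
f 49 50 35
f 23 35 33
f 35 24 34
f 33 34 22
f 35 34 33
f 23 33 40
f 33 22 39
f 40 39 26
f 33 39 40
f 23 40 45
f 40 26 46
f 45 46 28
f 40 46 45
f 23 45 49
f 45 28 52
f 49 52 29
f 45 52 49
f 24 50 38
f 50 29 51
f 38 51 25
f 50 51 38
f 22 34 58
f 34 24 59
f 58 59 31
f 34 59 58
f 26 39 55
f 39 22 54
f 55 54 30
f 39 54 55
f 28 46 47
f 46 26 43
f 47 43 27
f 46 43 47
f 29 52 48
f 52 28 44
f 48 44 21
f 52 44 48



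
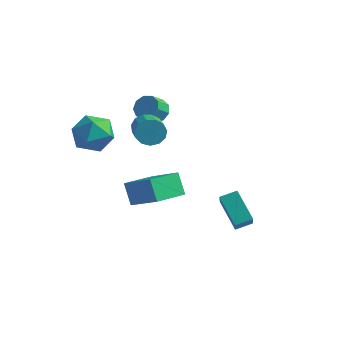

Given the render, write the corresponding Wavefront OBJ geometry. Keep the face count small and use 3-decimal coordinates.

v -3.291 -1.924 1.818
v -2.5 -2.179 2.623
v -3.34 -3.721 1.297
v -2.549 -3.976 2.102
v -3.618 -3.666 2.419
v -3.587 -2.556 2.741
v -2.253 -3.344 1.179
v -2.222 -2.234 1.501
v -1.858 -3.057 2.228
v -2.702 -3.256 2.994
v -3.138 -2.644 0.926
v -3.982 -2.843 1.692
v -2.31 0.703 0.548
v -1.862 0.738 -0.09
v -0.881 -0.448 0.535
v -1.33 -0.483 1.172
v -1.694 1.027 0.196
v -0.714 -0.158 0.821
v -1.722 1.213 0.593
v -0.742 0.028 1.218
v -1.937 1.237 0.976
v -0.957 0.052 1.601
v -2.27 1.092 1.223
v -1.29 -0.094 1.847
v -2.616 0.823 1.255
v -1.636 -0.363 1.88
v -2.865 0.515 1.063
v -1.885 -0.67 1.688
v -2.938 0.268 0.707
v -1.958 -0.917 1.332
v -2.811 0.158 0.301
v -1.831 -1.027 0.926
v -2.526 0.221 -0.027
v -1.545 -0.964 0.598
v -2.172 0.437 -0.173
v -1.191 -0.748 0.452
v -3.105 2.831 0.22
v -2.507 2.485 -0.045
v -2.658 1.722 0.615
v -3.255 2.069 0.88
v -2.375 2.789 0.337
v -2.526 2.026 0.997
v -2.585 3.114 0.664
v -2.735 2.351 1.325
v -3.038 3.306 0.784
v -3.188 2.543 1.444
v -3.522 3.276 0.639
v -3.672 2.513 1.299
v -3.811 3.039 0.298
v -3.961 2.276 0.959
v -3.77 2.704 -0.079
v -3.92 1.941 0.581
v -3.417 2.429 -0.317
v -3.568 1.666 0.344
v -2.919 2.342 -0.303
v -3.069 1.579 0.357
v -1.799 -1.554 -3.565
v -2.443 -1.152 -2.484
v -1.278 0.099 -3.87
v -1.921 0.501 -2.79
v -0.099 -1.881 -2.43
v -0.742 -1.479 -1.35
v 0.423 -0.228 -2.736
v -0.221 0.174 -1.655
v 2.843 0.399 -4.737
v 3.362 -0.53 -3.61
v 1.592 1.054 -3.621
v 2.111 0.125 -2.494
v 3.429 1.055 -4.466
v 3.948 0.126 -3.339
v 2.178 1.71 -3.35
v 2.697 0.781 -2.223
f 1 12 6
f 1 6 2
f 1 2 8
f 1 8 11
f 1 11 12
f 2 6 10
f 6 12 5
f 12 11 3
f 11 8 7
f 8 2 9
f 4 10 5
f 4 5 3
f 4 3 7
f 4 7 9
f 4 9 10
f 5 10 6
f 3 5 12
f 7 3 11
f 9 7 8
f 10 9 2
f 14 13 17
f 14 17 15
f 15 17 18
f 15 18 16
f 17 13 19
f 17 19 18
f 18 19 20
f 18 20 16
f 19 13 21
f 19 21 20
f 20 21 22
f 20 22 16
f 21 13 23
f 21 23 22
f 22 23 24
f 22 24 16
f 23 13 25
f 23 25 24
f 24 25 26
f 24 26 16
f 25 13 27
f 25 27 26
f 26 27 28
f 26 28 16
f 27 13 29
f 27 29 28
f 28 29 30
f 28 30 16
f 29 13 31
f 29 31 30
f 30 31 32
f 30 32 16
f 31 13 33
f 31 33 32
f 32 33 34
f 32 34 16
f 33 13 35
f 33 35 34
f 34 35 36
f 34 36 16
f 35 13 14
f 35 14 36
f 36 14 15
f 36 15 16
f 38 37 41
f 38 41 39
f 39 41 42
f 39 42 40
f 41 37 43
f 41 43 42
f 42 43 44
f 42 44 40
f 43 37 45
f 43 45 44
f 44 45 46
f 44 46 40
f 45 37 47
f 45 47 46
f 46 47 48
f 46 48 40
f 47 37 49
f 47 49 48
f 48 49 50
f 48 50 40
f 49 37 51
f 49 51 50
f 50 51 52
f 50 52 40
f 51 37 53
f 51 53 52
f 52 53 54
f 52 54 40
f 53 37 55
f 53 55 54
f 54 55 56
f 54 56 40
f 55 37 38
f 55 38 56
f 56 38 39
f 56 39 40
f 58 60 57
f 61 58 57
f 57 60 59
f 59 61 57
f 58 64 60
f 62 58 61
f 62 64 58
f 60 64 59
f 63 61 59
f 59 64 63
f 63 62 61
f 64 62 63
f 66 68 65
f 69 66 65
f 65 68 67
f 67 69 65
f 66 72 68
f 70 66 69
f 70 72 66
f 68 72 67
f 71 69 67
f 67 72 71
f 71 70 69
f 72 70 71



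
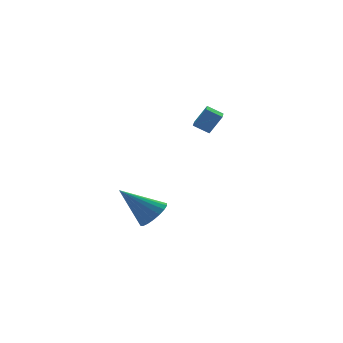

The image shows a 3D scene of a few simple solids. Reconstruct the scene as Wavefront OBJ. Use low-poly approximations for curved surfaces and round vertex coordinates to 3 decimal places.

v 1.439 -1.912 -4.25
v 2.104 -1.626 -3.822
v 0.181 -1.108 -2.83
v 2.025 -1.343 -4.052
v 1.83 -1.172 -4.322
v 1.558 -1.147 -4.577
v 1.262 -1.274 -4.767
v 1.002 -1.528 -4.855
v 0.828 -1.857 -4.823
v 0.775 -2.197 -4.677
v 0.854 -2.481 -4.447
v 1.049 -2.652 -4.177
v 1.321 -2.676 -3.922
v 1.616 -2.549 -3.732
v 1.877 -2.296 -3.644
v 2.051 -1.966 -3.676
v 3.039 -3.918 1.003
v 2.486 -3.488 1.409
v 3.613 -2.989 0.802
v 3.059 -2.559 1.209
v 3.581 -4.061 1.891
v 3.027 -3.631 2.298
v 4.154 -3.132 1.691
v 3.601 -2.702 2.097
f 2 1 4
f 2 4 3
f 4 1 5
f 4 5 3
f 5 1 6
f 5 6 3
f 6 1 7
f 6 7 3
f 7 1 8
f 7 8 3
f 8 1 9
f 8 9 3
f 9 1 10
f 9 10 3
f 10 1 11
f 10 11 3
f 11 1 12
f 11 12 3
f 12 1 13
f 12 13 3
f 13 1 14
f 13 14 3
f 14 1 15
f 14 15 3
f 15 1 16
f 15 16 3
f 16 1 2
f 16 2 3
f 18 20 17
f 21 18 17
f 17 20 19
f 19 21 17
f 18 24 20
f 22 18 21
f 22 24 18
f 20 24 19
f 23 21 19
f 19 24 23
f 23 22 21
f 24 22 23



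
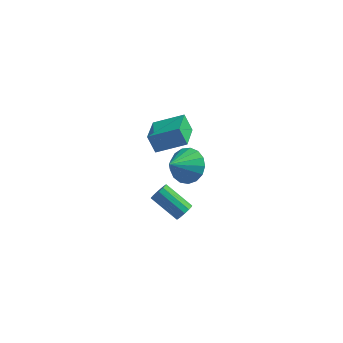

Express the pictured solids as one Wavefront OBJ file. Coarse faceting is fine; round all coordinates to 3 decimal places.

v -0.233 -0.686 2.042
v -0.704 -0.459 2.953
v -0.417 1.007 1.524
v -0.888 1.234 2.435
v 1.268 -0.314 2.725
v 0.797 -0.087 3.636
v 1.084 1.379 2.207
v 0.613 1.606 3.118
v 0.855 0.773 -4.245
v 1.186 0.958 -3.819
v -0.305 1.431 -2.869
v -0.635 1.247 -3.295
v 1.141 1.209 -4.014
v -0.35 1.682 -3.064
v 1.006 1.322 -4.282
v -0.485 1.795 -3.333
v 0.823 1.261 -4.539
v -0.668 1.734 -3.589
v 0.65 1.045 -4.702
v -0.841 1.518 -3.753
v 0.543 0.742 -4.72
v -0.948 1.215 -3.771
v 0.535 0.45 -4.588
v -0.956 0.923 -3.638
v 0.628 0.261 -4.346
v -0.863 0.734 -3.396
v 0.794 0.234 -4.072
v -0.697 0.707 -3.122
v 0.98 0.378 -3.853
v -0.511 0.851 -2.903
v 1.126 0.648 -3.759
v -0.365 1.121 -2.809
v 0.768 1.623 -1.101
v 1.552 1.811 -0.398
v 0.112 0.537 -0.079
v 1.19 2.15 -0.271
v 0.731 2.368 -0.334
v 0.28 2.415 -0.572
v -0.059 2.281 -0.932
v -0.208 1.997 -1.331
v -0.134 1.627 -1.677
v 0.147 1.256 -1.891
v 0.57 0.969 -1.924
v 1.038 0.832 -1.769
v 1.445 0.877 -1.461
v 1.696 1.092 -1.07
v 1.735 1.43 -0.686
f 2 4 1
f 5 2 1
f 1 4 3
f 3 5 1
f 2 8 4
f 6 2 5
f 6 8 2
f 4 8 3
f 7 5 3
f 3 8 7
f 7 6 5
f 8 6 7
f 10 9 13
f 10 13 11
f 11 13 14
f 11 14 12
f 13 9 15
f 13 15 14
f 14 15 16
f 14 16 12
f 15 9 17
f 15 17 16
f 16 17 18
f 16 18 12
f 17 9 19
f 17 19 18
f 18 19 20
f 18 20 12
f 19 9 21
f 19 21 20
f 20 21 22
f 20 22 12
f 21 9 23
f 21 23 22
f 22 23 24
f 22 24 12
f 23 9 25
f 23 25 24
f 24 25 26
f 24 26 12
f 25 9 27
f 25 27 26
f 26 27 28
f 26 28 12
f 27 9 29
f 27 29 28
f 28 29 30
f 28 30 12
f 29 9 31
f 29 31 30
f 30 31 32
f 30 32 12
f 31 9 10
f 31 10 32
f 32 10 11
f 32 11 12
f 34 33 36
f 34 36 35
f 36 33 37
f 36 37 35
f 37 33 38
f 37 38 35
f 38 33 39
f 38 39 35
f 39 33 40
f 39 40 35
f 40 33 41
f 40 41 35
f 41 33 42
f 41 42 35
f 42 33 43
f 42 43 35
f 43 33 44
f 43 44 35
f 44 33 45
f 44 45 35
f 45 33 46
f 45 46 35
f 46 33 47
f 46 47 35
f 47 33 34
f 47 34 35



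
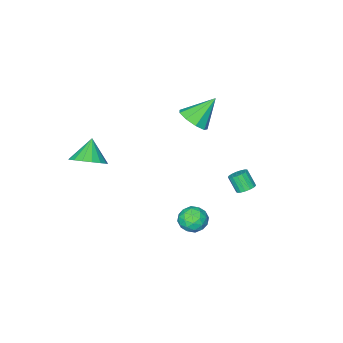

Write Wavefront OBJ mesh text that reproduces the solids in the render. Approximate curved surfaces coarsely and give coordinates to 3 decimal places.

v 4.317 -3.36 -0.792
v 5.19 -3.37 -0.227
v 3.583 -3.96 0.332
v 4.987 -2.928 -0.124
v 4.63 -2.585 -0.173
v 4.201 -2.419 -0.365
v 3.799 -2.469 -0.654
v 3.516 -2.723 -0.975
v 3.416 -3.123 -1.254
v 3.522 -3.577 -1.427
v 3.811 -3.982 -1.454
v 4.215 -4.244 -1.33
v 4.643 -4.304 -1.083
v 4.996 -4.147 -0.769
v 5.194 -3.81 -0.46
v -2.195 -2.747 -0.316
v -1.582 -3.131 0.344
v -3.465 -2.413 1.056
v -1.472 -2.472 0.286
v -1.701 -1.942 -0.055
v -2.16 -1.788 -0.517
v -2.636 -2.083 -0.886
v -2.906 -2.688 -0.988
v -2.842 -3.321 -0.776
v -2.476 -3.685 -0.349
v -1.978 -3.61 0.094
v 1.63 3.157 -2.416
v 2.339 3.304 -1.988
v 2.221 2.096 -3.032
v 2.93 2.243 -2.604
v 2.246 1.963 -2.202
v 1.881 2.618 -1.821
v 2.679 2.782 -3.199
v 2.314 3.437 -2.818
v 2.987 3.072 -2.472
v 2.72 2.565 -1.856
v 1.84 2.835 -3.164
v 1.573 2.328 -2.548
v 1.933 3.323 -2.148
v 2.627 2.077 -2.872
v 2.226 1.912 -2.635
v 2.642 1.998 -2.384
v 1.664 2.92 -2.05
v 2.08 3.007 -1.799
v 2.026 2.218 -1.924
v 2.48 2.393 -3.221
v 2.896 2.48 -2.97
v 1.918 3.402 -2.636
v 2.334 3.488 -2.385
v 2.534 3.182 -3.096
v 2.73 3.273 -2.181
v 3.078 2.65 -2.543
v 2.93 2.967 -2.892
v 2.715 3.352 -2.669
v 2.573 2.976 -1.819
v 2.921 2.352 -2.18
v 2.519 2.187 -1.944
v 2.304 2.573 -1.721
v 2.954 2.84 -2.103
v 1.639 3.048 -2.84
v 1.987 2.424 -3.201
v 2.256 2.827 -3.299
v 2.041 3.213 -3.076
v 1.482 2.75 -2.477
v 1.83 2.127 -2.839
v 1.845 2.048 -2.351
v 1.63 2.433 -2.128
v 1.606 2.56 -2.917
v -1.885 1.981 -2.785
v -1.612 1.59 -3.078
v -1.542 0.987 -2.208
v -1.815 1.379 -1.915
v -1.417 1.748 -2.984
v -1.347 1.145 -2.115
v -1.329 1.959 -2.845
v -1.259 1.357 -1.976
v -1.368 2.175 -2.692
v -1.298 1.573 -1.822
v -1.526 2.347 -2.56
v -1.456 1.745 -1.691
v -1.766 2.435 -2.48
v -1.696 1.833 -1.61
v -2.033 2.419 -2.469
v -1.963 1.817 -1.6
v -2.267 2.303 -2.531
v -2.197 1.701 -1.662
v -2.413 2.113 -2.651
v -2.342 1.511 -1.781
v -2.438 1.893 -2.801
v -2.368 1.29 -1.932
v -2.336 1.693 -2.948
v -2.266 1.09 -2.079
v -2.131 1.559 -3.058
v -2.061 0.956 -2.188
v -1.87 1.522 -3.104
v -1.8 0.919 -2.235
f 2 1 4
f 2 4 3
f 4 1 5
f 4 5 3
f 5 1 6
f 5 6 3
f 6 1 7
f 6 7 3
f 7 1 8
f 7 8 3
f 8 1 9
f 8 9 3
f 9 1 10
f 9 10 3
f 10 1 11
f 10 11 3
f 11 1 12
f 11 12 3
f 12 1 13
f 12 13 3
f 13 1 14
f 13 14 3
f 14 1 15
f 14 15 3
f 15 1 2
f 15 2 3
f 17 16 19
f 17 19 18
f 19 16 20
f 19 20 18
f 20 16 21
f 20 21 18
f 21 16 22
f 21 22 18
f 22 16 23
f 22 23 18
f 23 16 24
f 23 24 18
f 24 16 25
f 24 25 18
f 25 16 26
f 25 26 18
f 26 16 17
f 26 17 18
f 27 64 43
f 64 38 67
f 43 67 32
f 64 67 43
f 27 43 39
f 43 32 44
f 39 44 28
f 43 44 39
f 27 39 48
f 39 28 49
f 48 49 34
f 39 49 48
f 27 48 60
f 48 34 63
f 60 63 37
f 48 63 60
f 27 60 64
f 60 37 68
f 64 68 38
f 60 68 64
f 28 44 55
f 44 32 58
f 55 58 36
f 44 58 55
f 32 67 45
f 67 38 66
f 45 66 31
f 67 66 45
f 38 68 65
f 68 37 61
f 65 61 29
f 68 61 65
f 37 63 62
f 63 34 50
f 62 50 33
f 63 50 62
f 34 49 54
f 49 28 51
f 54 51 35
f 49 51 54
f 30 56 42
f 56 36 57
f 42 57 31
f 56 57 42
f 30 42 40
f 42 31 41
f 40 41 29
f 42 41 40
f 30 40 47
f 40 29 46
f 47 46 33
f 40 46 47
f 30 47 52
f 47 33 53
f 52 53 35
f 47 53 52
f 30 52 56
f 52 35 59
f 56 59 36
f 52 59 56
f 31 57 45
f 57 36 58
f 45 58 32
f 57 58 45
f 29 41 65
f 41 31 66
f 65 66 38
f 41 66 65
f 33 46 62
f 46 29 61
f 62 61 37
f 46 61 62
f 35 53 54
f 53 33 50
f 54 50 34
f 53 50 54
f 36 59 55
f 59 35 51
f 55 51 28
f 59 51 55
f 70 69 73
f 70 73 71
f 71 73 74
f 71 74 72
f 73 69 75
f 73 75 74
f 74 75 76
f 74 76 72
f 75 69 77
f 75 77 76
f 76 77 78
f 76 78 72
f 77 69 79
f 77 79 78
f 78 79 80
f 78 80 72
f 79 69 81
f 79 81 80
f 80 81 82
f 80 82 72
f 81 69 83
f 81 83 82
f 82 83 84
f 82 84 72
f 83 69 85
f 83 85 84
f 84 85 86
f 84 86 72
f 85 69 87
f 85 87 86
f 86 87 88
f 86 88 72
f 87 69 89
f 87 89 88
f 88 89 90
f 88 90 72
f 89 69 91
f 89 91 90
f 90 91 92
f 90 92 72
f 91 69 93
f 91 93 92
f 92 93 94
f 92 94 72
f 93 69 95
f 93 95 94
f 94 95 96
f 94 96 72
f 95 69 70
f 95 70 96
f 96 70 71
f 96 71 72



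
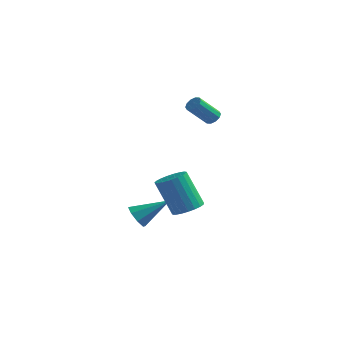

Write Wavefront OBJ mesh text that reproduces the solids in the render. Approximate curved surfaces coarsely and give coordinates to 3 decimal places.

v -0.392 1.022 -2.79
v 0.002 1.175 -3.446
v 1.032 1.898 -1.73
v -0.377 1.613 -3.299
v -0.764 1.705 -2.854
v -0.934 1.396 -2.372
v -0.786 0.869 -2.135
v -0.408 0.431 -2.282
v -0.02 0.34 -2.726
v 0.15 0.648 -3.209
v 2.964 -0.136 -0.999
v 3.703 -0.313 -0.62
v 2.736 -0.241 1.299
v 1.996 -0.064 0.919
v 3.709 0.04 -0.63
v 2.741 0.112 1.288
v 3.586 0.363 -0.705
v 2.618 0.435 1.214
v 3.355 0.599 -0.83
v 2.387 0.672 1.089
v 3.056 0.709 -0.985
v 2.089 0.781 0.934
v 2.742 0.672 -1.142
v 1.774 0.744 0.777
v 2.466 0.495 -1.274
v 1.498 0.568 0.644
v 2.276 0.21 -1.359
v 1.308 0.282 0.559
v 2.205 -0.136 -1.382
v 1.237 -0.063 0.537
v 2.265 -0.481 -1.339
v 1.297 -0.409 0.58
v 2.446 -0.767 -1.237
v 1.479 -0.695 0.682
v 2.717 -0.944 -1.093
v 1.749 -0.871 0.825
v 3.03 -0.981 -0.934
v 2.062 -0.909 0.985
v 3.332 -0.872 -0.786
v 2.364 -0.8 1.133
v 3.57 -0.636 -0.675
v 2.602 -0.563 1.244
v 2.303 4.307 3.389
v 2.742 4.108 3.523
v 2.015 3.274 4.665
v 1.577 3.473 4.531
v 2.701 4.367 3.686
v 1.974 3.534 4.828
v 2.508 4.603 3.735
v 1.782 3.77 4.878
v 2.237 4.726 3.653
v 1.51 3.893 4.795
v 1.991 4.689 3.469
v 1.265 3.856 4.612
v 1.865 4.506 3.255
v 1.138 3.672 4.397
v 1.906 4.246 3.092
v 1.179 3.413 4.234
v 2.098 4.01 3.042
v 1.372 3.177 4.185
v 2.37 3.887 3.125
v 1.643 3.054 4.267
v 2.615 3.924 3.308
v 1.889 3.091 4.451
f 2 1 4
f 2 4 3
f 4 1 5
f 4 5 3
f 5 1 6
f 5 6 3
f 6 1 7
f 6 7 3
f 7 1 8
f 7 8 3
f 8 1 9
f 8 9 3
f 9 1 10
f 9 10 3
f 10 1 2
f 10 2 3
f 12 11 15
f 12 15 13
f 13 15 16
f 13 16 14
f 15 11 17
f 15 17 16
f 16 17 18
f 16 18 14
f 17 11 19
f 17 19 18
f 18 19 20
f 18 20 14
f 19 11 21
f 19 21 20
f 20 21 22
f 20 22 14
f 21 11 23
f 21 23 22
f 22 23 24
f 22 24 14
f 23 11 25
f 23 25 24
f 24 25 26
f 24 26 14
f 25 11 27
f 25 27 26
f 26 27 28
f 26 28 14
f 27 11 29
f 27 29 28
f 28 29 30
f 28 30 14
f 29 11 31
f 29 31 30
f 30 31 32
f 30 32 14
f 31 11 33
f 31 33 32
f 32 33 34
f 32 34 14
f 33 11 35
f 33 35 34
f 34 35 36
f 34 36 14
f 35 11 37
f 35 37 36
f 36 37 38
f 36 38 14
f 37 11 39
f 37 39 38
f 38 39 40
f 38 40 14
f 39 11 41
f 39 41 40
f 40 41 42
f 40 42 14
f 41 11 12
f 41 12 42
f 42 12 13
f 42 13 14
f 44 43 47
f 44 47 45
f 45 47 48
f 45 48 46
f 47 43 49
f 47 49 48
f 48 49 50
f 48 50 46
f 49 43 51
f 49 51 50
f 50 51 52
f 50 52 46
f 51 43 53
f 51 53 52
f 52 53 54
f 52 54 46
f 53 43 55
f 53 55 54
f 54 55 56
f 54 56 46
f 55 43 57
f 55 57 56
f 56 57 58
f 56 58 46
f 57 43 59
f 57 59 58
f 58 59 60
f 58 60 46
f 59 43 61
f 59 61 60
f 60 61 62
f 60 62 46
f 61 43 63
f 61 63 62
f 62 63 64
f 62 64 46
f 63 43 44
f 63 44 64
f 64 44 45
f 64 45 46



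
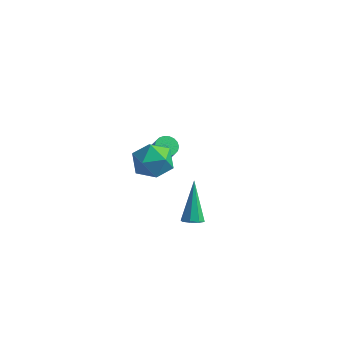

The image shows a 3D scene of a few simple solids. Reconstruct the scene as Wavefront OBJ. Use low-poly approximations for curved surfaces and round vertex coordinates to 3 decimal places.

v -1.354 -2.027 1.725
v -0.651 -2.029 0.887
v -0.989 -3.731 2.033
v -0.286 -3.733 1.195
v -0.054 -3.168 2.102
v -0.28 -2.115 1.912
v -1.36 -3.645 1.008
v -1.586 -2.592 0.818
v -0.655 -3.029 0.444
v 0.152 -2.733 1.12
v -1.792 -3.027 1.8
v -0.985 -2.731 2.476
v 1.815 -4.502 -0.631
v 2.362 -4.4 -0.564
v 1.365 -3.198 1.071
v 2.174 -4.12 -0.828
v 1.776 -4.063 -0.977
v 1.401 -4.263 -0.923
v 1.268 -4.603 -0.698
v 1.456 -4.883 -0.433
v 1.854 -4.94 -0.285
v 2.229 -4.74 -0.339
v -2.689 2.47 -3.676
v -2.127 2.534 -3.931
v -1.61 2.193 -2.88
v -2.171 2.13 -2.624
v -2.175 2.784 -3.826
v -1.658 2.443 -2.775
v -2.325 2.973 -3.691
v -1.808 2.632 -2.64
v -2.547 3.062 -3.553
v -2.03 2.721 -2.502
v -2.797 3.033 -3.44
v -2.28 2.693 -2.389
v -3.025 2.894 -3.373
v -2.508 2.553 -2.322
v -3.187 2.67 -3.366
v -2.67 2.33 -2.314
v -3.25 2.407 -3.42
v -2.733 2.066 -2.369
v -3.202 2.157 -3.525
v -2.685 1.816 -2.474
v -3.052 1.968 -3.66
v -2.535 1.627 -2.609
v -2.83 1.879 -3.798
v -2.313 1.538 -2.747
v -2.58 1.907 -3.911
v -2.063 1.567 -2.86
v -2.352 2.047 -3.978
v -1.835 1.706 -2.927
v -2.19 2.27 -3.986
v -1.673 1.93 -2.934
f 1 12 6
f 1 6 2
f 1 2 8
f 1 8 11
f 1 11 12
f 2 6 10
f 6 12 5
f 12 11 3
f 11 8 7
f 8 2 9
f 4 10 5
f 4 5 3
f 4 3 7
f 4 7 9
f 4 9 10
f 5 10 6
f 3 5 12
f 7 3 11
f 9 7 8
f 10 9 2
f 14 13 16
f 14 16 15
f 16 13 17
f 16 17 15
f 17 13 18
f 17 18 15
f 18 13 19
f 18 19 15
f 19 13 20
f 19 20 15
f 20 13 21
f 20 21 15
f 21 13 22
f 21 22 15
f 22 13 14
f 22 14 15
f 24 23 27
f 24 27 25
f 25 27 28
f 25 28 26
f 27 23 29
f 27 29 28
f 28 29 30
f 28 30 26
f 29 23 31
f 29 31 30
f 30 31 32
f 30 32 26
f 31 23 33
f 31 33 32
f 32 33 34
f 32 34 26
f 33 23 35
f 33 35 34
f 34 35 36
f 34 36 26
f 35 23 37
f 35 37 36
f 36 37 38
f 36 38 26
f 37 23 39
f 37 39 38
f 38 39 40
f 38 40 26
f 39 23 41
f 39 41 40
f 40 41 42
f 40 42 26
f 41 23 43
f 41 43 42
f 42 43 44
f 42 44 26
f 43 23 45
f 43 45 44
f 44 45 46
f 44 46 26
f 45 23 47
f 45 47 46
f 46 47 48
f 46 48 26
f 47 23 49
f 47 49 48
f 48 49 50
f 48 50 26
f 49 23 51
f 49 51 50
f 50 51 52
f 50 52 26
f 51 23 24
f 51 24 52
f 52 24 25
f 52 25 26



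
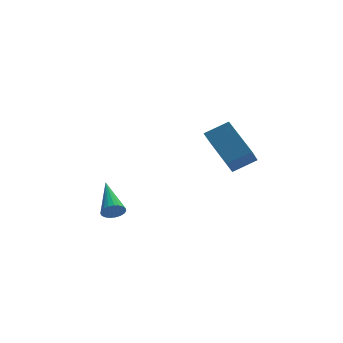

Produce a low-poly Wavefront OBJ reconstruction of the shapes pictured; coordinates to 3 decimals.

v 1.222 0.961 -0.903
v 2.267 0.988 -0.377
v 0.687 2.507 0.083
v 1.732 2.533 0.609
v 1.668 1.707 -1.829
v 2.713 1.733 -1.303
v 1.133 3.252 -0.843
v 2.178 3.279 -0.317
v -3.434 0.621 -2.77
v -3.123 0.776 -3.144
v -3.386 2.259 -2.05
v -3.315 0.818 -3.225
v -3.527 0.825 -3.228
v -3.722 0.797 -3.152
v -3.868 0.739 -3.01
v -3.939 0.66 -2.826
v -3.923 0.575 -2.633
v -3.822 0.497 -2.463
v -3.653 0.441 -2.347
v -3.447 0.416 -2.304
v -3.239 0.427 -2.341
v -3.064 0.471 -2.453
v -2.953 0.541 -2.62
v -2.925 0.625 -2.812
v -2.986 0.708 -2.998
f 2 4 1
f 5 2 1
f 1 4 3
f 3 5 1
f 2 8 4
f 6 2 5
f 6 8 2
f 4 8 3
f 7 5 3
f 3 8 7
f 7 6 5
f 8 6 7
f 10 9 12
f 10 12 11
f 12 9 13
f 12 13 11
f 13 9 14
f 13 14 11
f 14 9 15
f 14 15 11
f 15 9 16
f 15 16 11
f 16 9 17
f 16 17 11
f 17 9 18
f 17 18 11
f 18 9 19
f 18 19 11
f 19 9 20
f 19 20 11
f 20 9 21
f 20 21 11
f 21 9 22
f 21 22 11
f 22 9 23
f 22 23 11
f 23 9 24
f 23 24 11
f 24 9 25
f 24 25 11
f 25 9 10
f 25 10 11



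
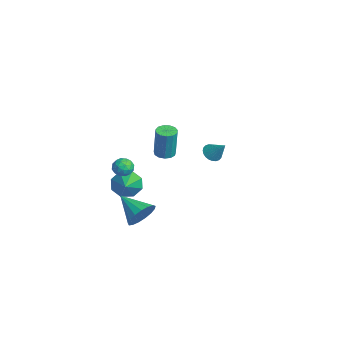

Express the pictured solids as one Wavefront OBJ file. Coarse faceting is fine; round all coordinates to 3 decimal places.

v -0.594 -1.855 -0.171
v -0.102 -2.297 -0.202
v -0.958 -2.323 0.722
v -0.466 -2.765 0.691
v -0.333 -2.132 0.831
v -0.108 -1.843 0.28
v -0.952 -2.777 0.24
v -0.727 -2.488 -0.311
v -0.323 -2.868 0.052
v 0.059 -2.469 0.417
v -1.119 -2.151 0.103
v -0.737 -1.752 0.468
v -0.316 -2.035 -0.265
v -0.744 -2.585 0.785
v -0.666 -2.213 0.867
v -0.377 -2.473 0.849
v -0.319 -1.768 0.018
v -0.03 -2.028 0
v -0.166 -1.931 0.607
v -1.03 -2.592 0.52
v -0.741 -2.852 0.502
v -0.683 -2.147 -0.329
v -0.394 -2.407 -0.347
v -0.894 -2.689 -0.087
v -0.157 -2.63 -0.134
v -0.371 -2.905 0.391
v -0.657 -2.912 0.126
v -0.524 -2.743 -0.198
v 0.068 -2.396 0.081
v -0.146 -2.671 0.606
v -0.068 -2.299 0.688
v 0.064 -2.129 0.364
v -0.062 -2.731 0.23
v -0.914 -1.949 -0.086
v -1.128 -2.224 0.439
v -1.124 -2.491 0.156
v -0.992 -2.321 -0.168
v -0.689 -1.715 0.129
v -0.903 -1.99 0.654
v -0.536 -1.877 0.718
v -0.403 -1.708 0.394
v -0.998 -1.889 0.29
v 2.499 -0.816 2.988
v 3.06 -0.65 2.912
v 3.302 -0.617 4.776
v 2.741 -0.784 4.852
v 2.881 -0.37 2.93
v 3.123 -0.338 4.794
v 2.581 -0.232 2.967
v 2.823 -0.2 4.831
v 2.255 -0.28 3.01
v 2.497 -0.247 4.874
v 2.006 -0.497 3.047
v 2.248 -0.465 4.911
v 1.914 -0.816 3.064
v 2.156 -0.784 4.928
v 2.007 -1.135 3.058
v 2.25 -1.103 4.922
v 2.257 -1.353 3.029
v 2.499 -1.32 4.893
v 2.583 -1.4 2.987
v 2.826 -1.368 4.851
v 2.883 -1.262 2.946
v 3.125 -1.23 4.81
v 3.06 -0.983 2.918
v 3.303 -0.95 4.782
v 4.616 -2.713 -0.207
v 5.202 -3.242 0.305
v 3.224 -3.487 0.587
v 5.141 -2.874 0.557
v 4.96 -2.47 0.634
v 4.7 -2.121 0.519
v 4.421 -1.907 0.237
v 4.187 -1.879 -0.146
v 4.051 -2.041 -0.543
v 4.045 -2.357 -0.863
v 4.169 -2.755 -1.033
v 4.396 -3.143 -1.013
v 4.674 -3.433 -0.809
v 4.938 -3.557 -0.466
v 5.128 -3.488 -0.065
v -3.197 3.728 -1.318
v -2.708 3.348 -1.516
v -2.403 4.232 -0.322
v -2.667 3.557 -1.654
v -2.707 3.792 -1.741
v -2.822 4.017 -1.763
v -2.993 4.199 -1.718
v -3.196 4.308 -1.612
v -3.399 4.33 -1.461
v -3.571 4.26 -1.289
v -3.686 4.109 -1.121
v -3.727 3.9 -0.983
v -3.687 3.665 -0.896
v -3.573 3.44 -0.873
v -3.401 3.258 -0.918
v -3.198 3.149 -1.024
v -2.996 3.127 -1.175
v -2.824 3.197 -1.348
v -3.458 -1.32 -3.181
v -3.147 -1.762 -3.975
v -1.622 -1.9 -2.139
v -2.941 -1.057 -3.946
v -3.038 -0.506 -3.469
v -3.381 -0.432 -2.824
v -3.769 -0.878 -2.388
v -3.976 -1.583 -2.417
v -3.879 -2.134 -2.894
v -3.535 -2.208 -3.539
f 1 38 17
f 38 12 41
f 17 41 6
f 38 41 17
f 1 17 13
f 17 6 18
f 13 18 2
f 17 18 13
f 1 13 22
f 13 2 23
f 22 23 8
f 13 23 22
f 1 22 34
f 22 8 37
f 34 37 11
f 22 37 34
f 1 34 38
f 34 11 42
f 38 42 12
f 34 42 38
f 2 18 29
f 18 6 32
f 29 32 10
f 18 32 29
f 6 41 19
f 41 12 40
f 19 40 5
f 41 40 19
f 12 42 39
f 42 11 35
f 39 35 3
f 42 35 39
f 11 37 36
f 37 8 24
f 36 24 7
f 37 24 36
f 8 23 28
f 23 2 25
f 28 25 9
f 23 25 28
f 4 30 16
f 30 10 31
f 16 31 5
f 30 31 16
f 4 16 14
f 16 5 15
f 14 15 3
f 16 15 14
f 4 14 21
f 14 3 20
f 21 20 7
f 14 20 21
f 4 21 26
f 21 7 27
f 26 27 9
f 21 27 26
f 4 26 30
f 26 9 33
f 30 33 10
f 26 33 30
f 5 31 19
f 31 10 32
f 19 32 6
f 31 32 19
f 3 15 39
f 15 5 40
f 39 40 12
f 15 40 39
f 7 20 36
f 20 3 35
f 36 35 11
f 20 35 36
f 9 27 28
f 27 7 24
f 28 24 8
f 27 24 28
f 10 33 29
f 33 9 25
f 29 25 2
f 33 25 29
f 44 43 47
f 44 47 45
f 45 47 48
f 45 48 46
f 47 43 49
f 47 49 48
f 48 49 50
f 48 50 46
f 49 43 51
f 49 51 50
f 50 51 52
f 50 52 46
f 51 43 53
f 51 53 52
f 52 53 54
f 52 54 46
f 53 43 55
f 53 55 54
f 54 55 56
f 54 56 46
f 55 43 57
f 55 57 56
f 56 57 58
f 56 58 46
f 57 43 59
f 57 59 58
f 58 59 60
f 58 60 46
f 59 43 61
f 59 61 60
f 60 61 62
f 60 62 46
f 61 43 63
f 61 63 62
f 62 63 64
f 62 64 46
f 63 43 65
f 63 65 64
f 64 65 66
f 64 66 46
f 65 43 44
f 65 44 66
f 66 44 45
f 66 45 46
f 68 67 70
f 68 70 69
f 70 67 71
f 70 71 69
f 71 67 72
f 71 72 69
f 72 67 73
f 72 73 69
f 73 67 74
f 73 74 69
f 74 67 75
f 74 75 69
f 75 67 76
f 75 76 69
f 76 67 77
f 76 77 69
f 77 67 78
f 77 78 69
f 78 67 79
f 78 79 69
f 79 67 80
f 79 80 69
f 80 67 81
f 80 81 69
f 81 67 68
f 81 68 69
f 83 82 85
f 83 85 84
f 85 82 86
f 85 86 84
f 86 82 87
f 86 87 84
f 87 82 88
f 87 88 84
f 88 82 89
f 88 89 84
f 89 82 90
f 89 90 84
f 90 82 91
f 90 91 84
f 91 82 92
f 91 92 84
f 92 82 93
f 92 93 84
f 93 82 94
f 93 94 84
f 94 82 95
f 94 95 84
f 95 82 96
f 95 96 84
f 96 82 97
f 96 97 84
f 97 82 98
f 97 98 84
f 98 82 99
f 98 99 84
f 99 82 83
f 99 83 84
f 101 100 103
f 101 103 102
f 103 100 104
f 103 104 102
f 104 100 105
f 104 105 102
f 105 100 106
f 105 106 102
f 106 100 107
f 106 107 102
f 107 100 108
f 107 108 102
f 108 100 109
f 108 109 102
f 109 100 101
f 109 101 102



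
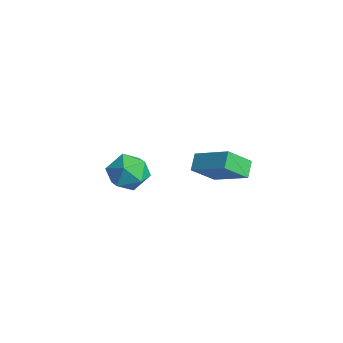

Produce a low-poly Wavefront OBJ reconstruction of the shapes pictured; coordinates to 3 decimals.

v -1.221 1.628 0.949
v -0.528 0.922 1.197
v -2.432 0.558 1.283
v -1.739 -0.148 1.531
v -1.869 0.67 2.126
v -1.121 1.332 1.92
v -1.839 0.148 0.56
v -1.091 0.81 0.354
v -0.91 0.008 0.957
v -0.929 0.33 1.925
v -2.031 1.15 0.555
v -2.05 1.472 1.523
v 2.818 1.574 3.802
v 2.308 1.973 4.322
v 2.724 2.619 2.906
v 2.214 3.018 3.426
v 4.186 2.342 4.554
v 3.676 2.741 5.074
v 4.092 3.387 3.658
v 3.582 3.786 4.178
f 1 12 6
f 1 6 2
f 1 2 8
f 1 8 11
f 1 11 12
f 2 6 10
f 6 12 5
f 12 11 3
f 11 8 7
f 8 2 9
f 4 10 5
f 4 5 3
f 4 3 7
f 4 7 9
f 4 9 10
f 5 10 6
f 3 5 12
f 7 3 11
f 9 7 8
f 10 9 2
f 14 16 13
f 17 14 13
f 13 16 15
f 15 17 13
f 14 20 16
f 18 14 17
f 18 20 14
f 16 20 15
f 19 17 15
f 15 20 19
f 19 18 17
f 20 18 19

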